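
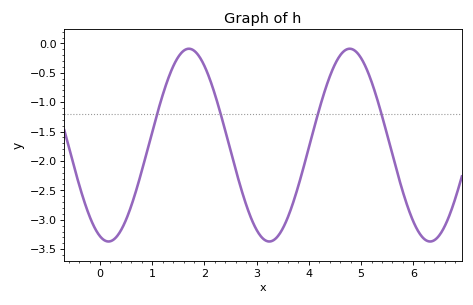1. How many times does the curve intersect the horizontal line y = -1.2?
4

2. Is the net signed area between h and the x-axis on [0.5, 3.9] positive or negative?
negative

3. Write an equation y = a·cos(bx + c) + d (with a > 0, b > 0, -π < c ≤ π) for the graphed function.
y = 1.64cos(2x + 2.8) - 1.73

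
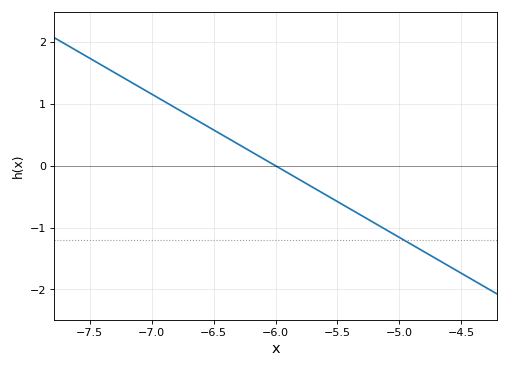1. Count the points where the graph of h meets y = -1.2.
1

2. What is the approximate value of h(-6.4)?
0.5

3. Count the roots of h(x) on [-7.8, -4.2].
1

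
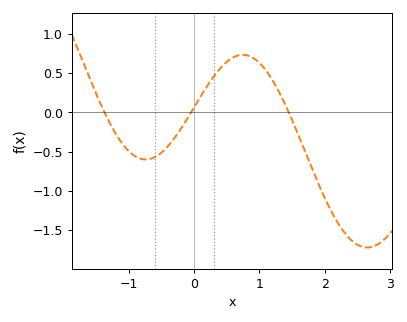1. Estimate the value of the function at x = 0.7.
0.73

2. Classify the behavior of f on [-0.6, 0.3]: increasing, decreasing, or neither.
increasing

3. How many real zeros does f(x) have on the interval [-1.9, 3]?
3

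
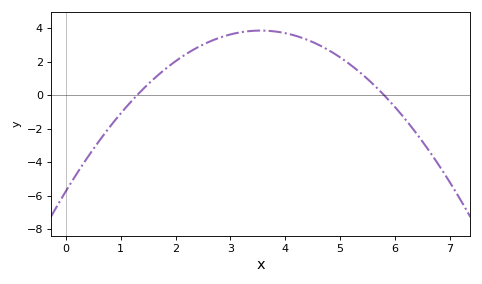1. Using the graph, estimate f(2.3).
2.6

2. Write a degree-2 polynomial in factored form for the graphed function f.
y = -0.76(x - 1.3)(x - 5.8)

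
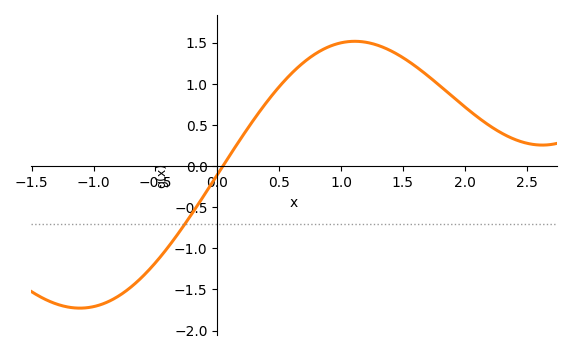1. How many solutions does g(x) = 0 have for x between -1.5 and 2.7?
1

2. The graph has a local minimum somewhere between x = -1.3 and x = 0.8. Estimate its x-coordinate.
-1.11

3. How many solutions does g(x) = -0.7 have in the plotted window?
1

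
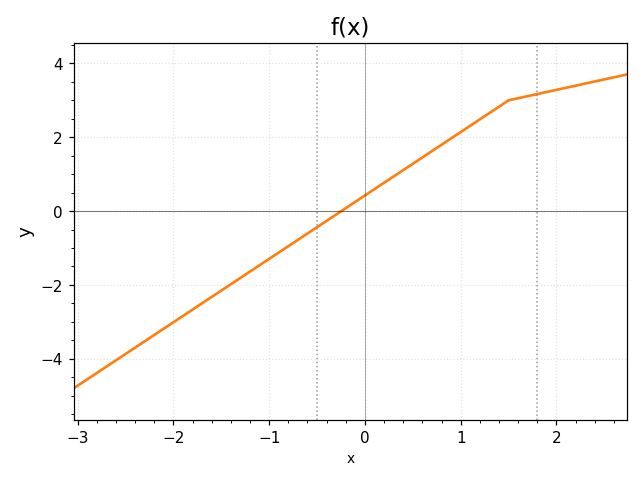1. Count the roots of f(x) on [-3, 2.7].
1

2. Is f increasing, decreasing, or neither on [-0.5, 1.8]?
increasing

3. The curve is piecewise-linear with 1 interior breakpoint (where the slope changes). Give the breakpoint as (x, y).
(1.5, 3)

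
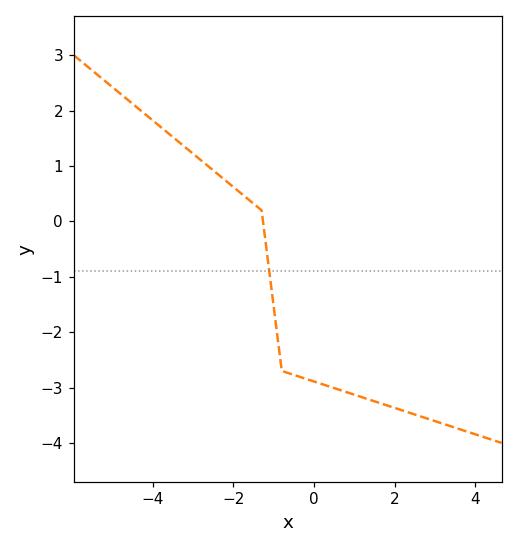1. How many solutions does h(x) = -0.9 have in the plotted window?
1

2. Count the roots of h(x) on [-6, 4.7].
1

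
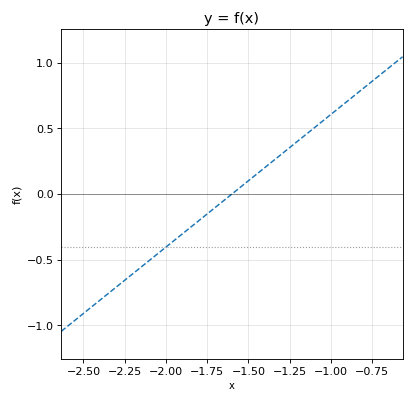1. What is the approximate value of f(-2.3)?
-0.7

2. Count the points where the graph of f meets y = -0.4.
1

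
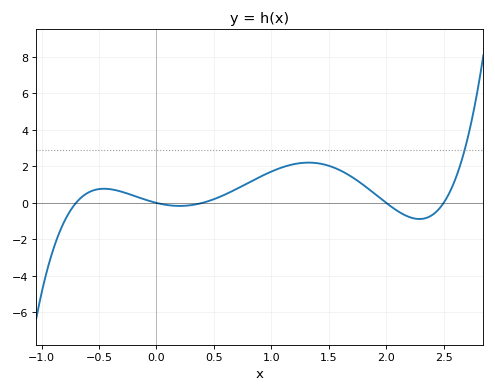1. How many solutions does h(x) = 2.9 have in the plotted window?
1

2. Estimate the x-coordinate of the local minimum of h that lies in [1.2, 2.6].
2.3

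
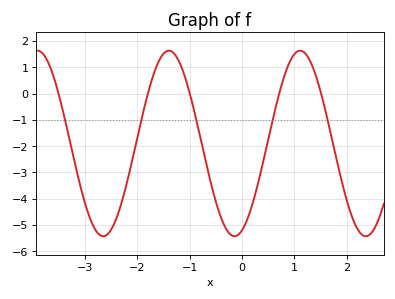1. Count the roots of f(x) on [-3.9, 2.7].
5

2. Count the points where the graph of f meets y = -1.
5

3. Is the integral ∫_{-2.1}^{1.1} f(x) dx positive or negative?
negative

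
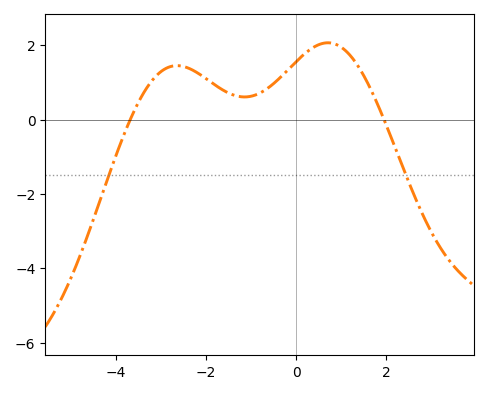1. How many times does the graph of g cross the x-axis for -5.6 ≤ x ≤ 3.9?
2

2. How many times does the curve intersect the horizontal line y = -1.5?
2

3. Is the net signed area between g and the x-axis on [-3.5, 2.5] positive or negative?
positive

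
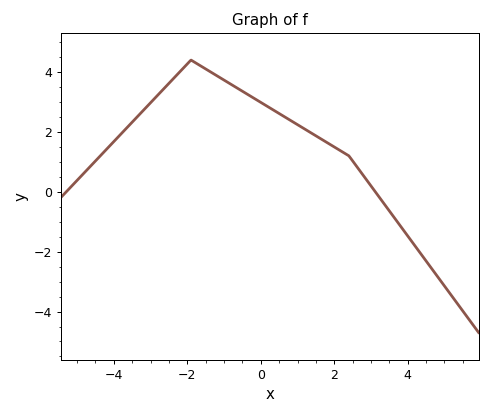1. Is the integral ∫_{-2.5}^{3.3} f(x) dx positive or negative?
positive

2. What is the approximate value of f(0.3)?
2.8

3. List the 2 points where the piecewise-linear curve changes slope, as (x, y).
(-1.9, 4.4); (2.4, 1.2)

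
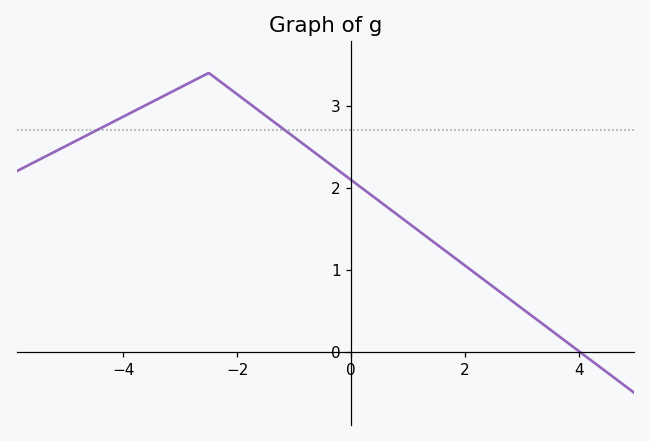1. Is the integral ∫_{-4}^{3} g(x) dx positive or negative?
positive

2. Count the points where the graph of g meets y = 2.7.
2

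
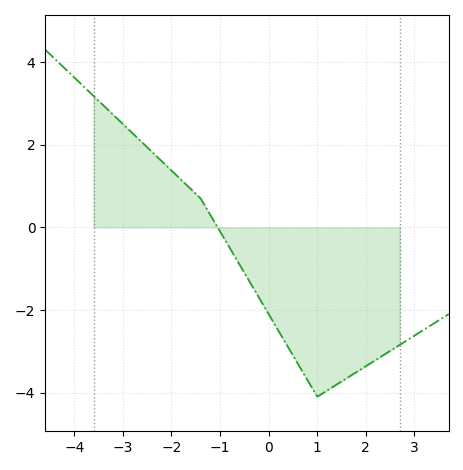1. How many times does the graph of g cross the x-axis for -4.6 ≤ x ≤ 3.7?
1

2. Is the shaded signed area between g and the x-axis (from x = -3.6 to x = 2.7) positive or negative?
negative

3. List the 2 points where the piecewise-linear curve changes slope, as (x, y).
(-1.4, 0.7); (1, -4.1)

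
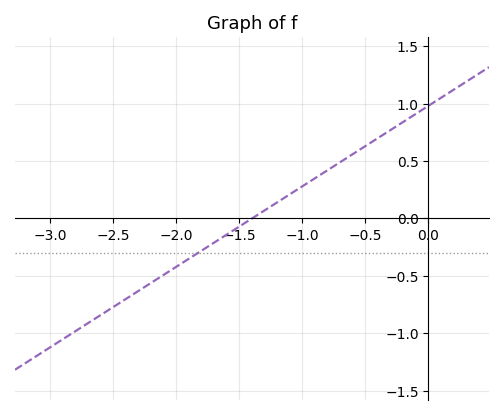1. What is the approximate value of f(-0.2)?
0.84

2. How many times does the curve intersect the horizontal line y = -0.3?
1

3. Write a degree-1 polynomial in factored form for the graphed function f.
y = 0.7(x + 1.4)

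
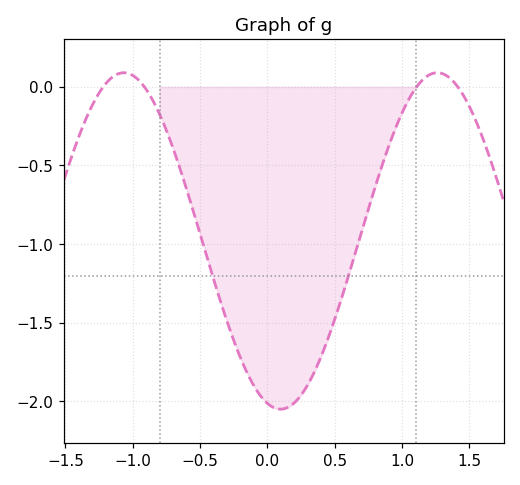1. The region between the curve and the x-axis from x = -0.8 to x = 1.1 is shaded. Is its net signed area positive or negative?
negative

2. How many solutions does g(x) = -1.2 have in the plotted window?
2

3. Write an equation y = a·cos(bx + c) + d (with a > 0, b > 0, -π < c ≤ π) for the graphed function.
y = 1.07cos(2.7x + 2.88) - 0.98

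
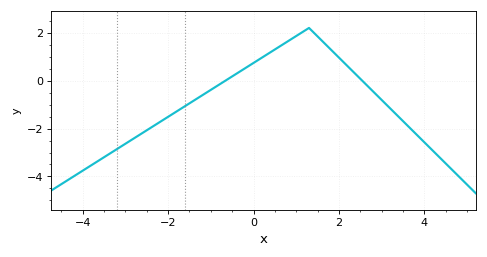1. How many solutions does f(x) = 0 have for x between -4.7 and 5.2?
2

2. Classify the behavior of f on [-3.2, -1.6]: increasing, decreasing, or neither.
increasing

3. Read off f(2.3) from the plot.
0.432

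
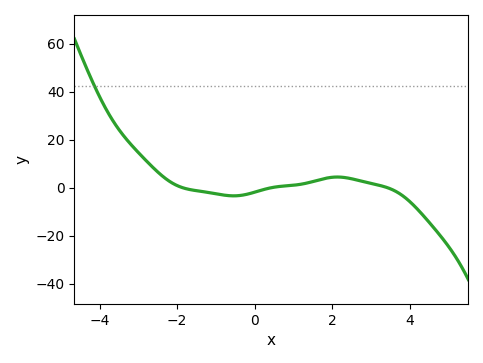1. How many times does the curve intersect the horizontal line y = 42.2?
1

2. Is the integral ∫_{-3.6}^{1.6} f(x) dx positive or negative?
positive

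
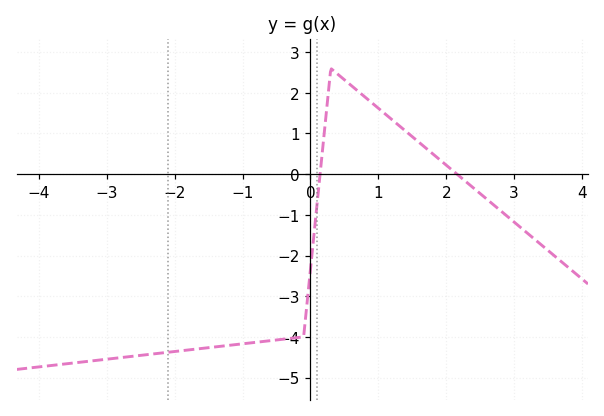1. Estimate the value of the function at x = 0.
-2.35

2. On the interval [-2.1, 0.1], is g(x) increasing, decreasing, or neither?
increasing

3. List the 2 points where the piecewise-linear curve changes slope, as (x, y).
(-0.1, -4); (0.3, 2.6)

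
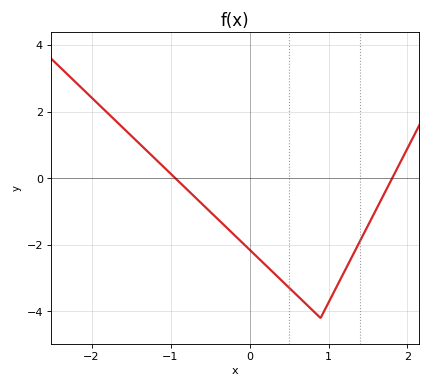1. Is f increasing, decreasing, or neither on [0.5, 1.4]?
neither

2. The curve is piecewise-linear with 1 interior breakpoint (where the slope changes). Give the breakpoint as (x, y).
(0.9, -4.2)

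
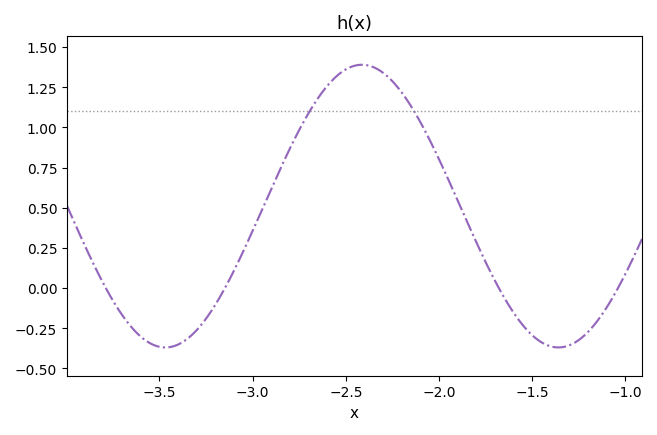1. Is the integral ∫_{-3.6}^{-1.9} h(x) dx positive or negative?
positive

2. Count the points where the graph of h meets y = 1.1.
2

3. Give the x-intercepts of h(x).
-3.8, -3.15, -1.7, -1.05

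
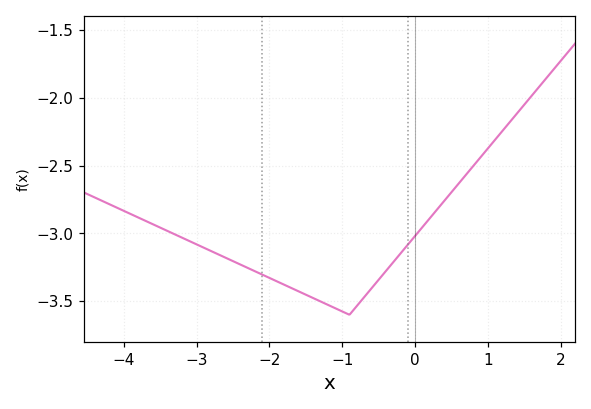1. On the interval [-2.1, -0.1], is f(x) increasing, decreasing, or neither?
neither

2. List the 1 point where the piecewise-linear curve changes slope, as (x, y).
(-0.9, -3.6)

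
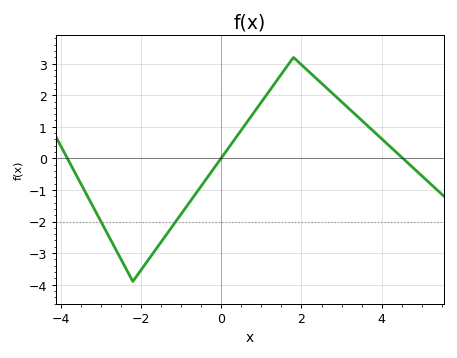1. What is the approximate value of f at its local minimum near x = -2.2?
-3.9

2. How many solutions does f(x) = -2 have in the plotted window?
2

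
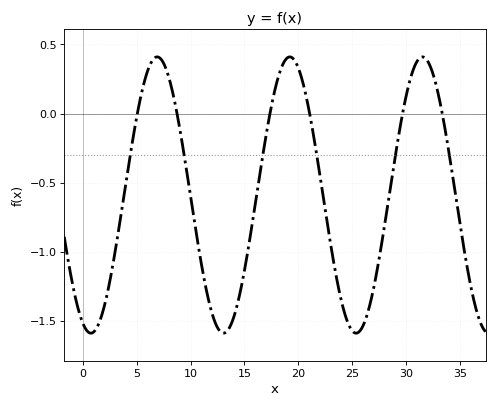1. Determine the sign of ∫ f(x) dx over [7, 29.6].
negative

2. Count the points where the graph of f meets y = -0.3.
6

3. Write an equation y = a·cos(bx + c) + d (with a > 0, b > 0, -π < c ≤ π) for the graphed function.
y = 1cos(0.51x + 2.8) - 0.59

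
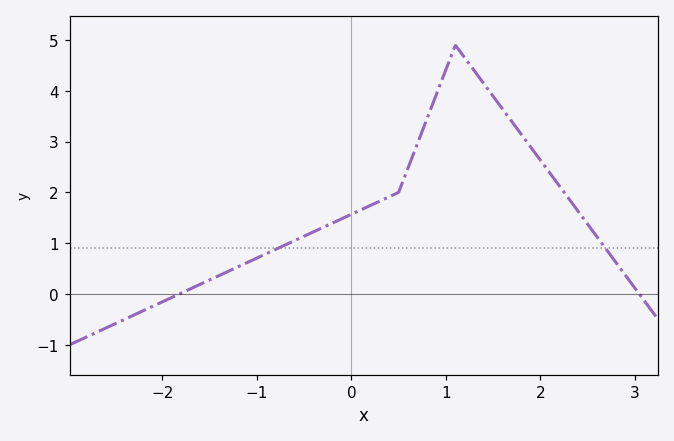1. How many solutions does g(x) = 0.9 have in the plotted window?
2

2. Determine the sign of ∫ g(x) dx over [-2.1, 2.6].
positive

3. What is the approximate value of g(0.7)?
3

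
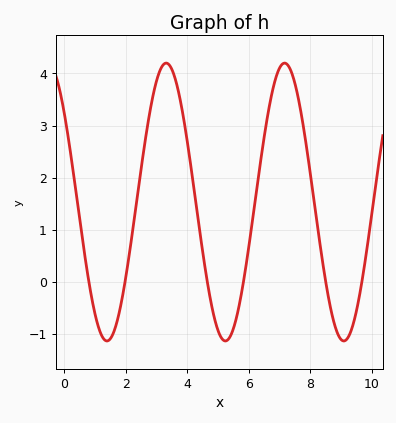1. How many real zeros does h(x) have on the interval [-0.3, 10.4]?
6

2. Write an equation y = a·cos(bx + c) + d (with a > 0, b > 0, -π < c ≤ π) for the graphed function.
y = 2.67cos(1.6x + 0.88) + 1.53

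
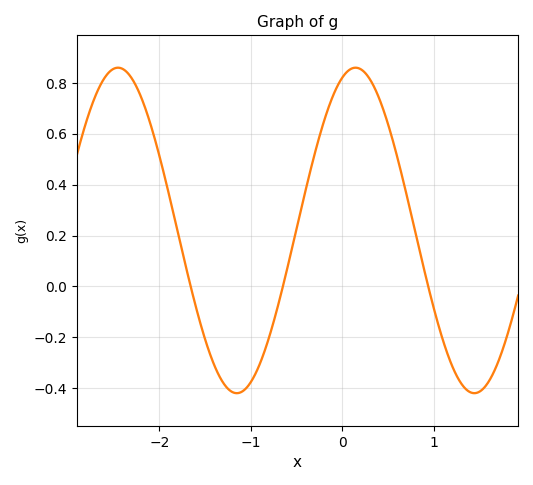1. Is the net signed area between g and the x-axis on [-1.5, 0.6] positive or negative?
positive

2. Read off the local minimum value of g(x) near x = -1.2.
-0.42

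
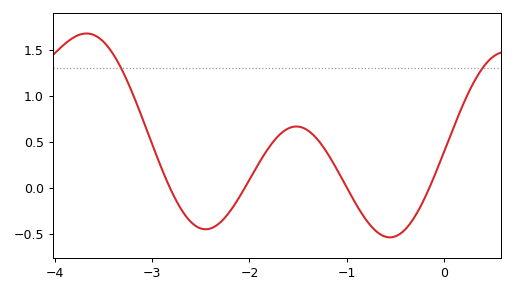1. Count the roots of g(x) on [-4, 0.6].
4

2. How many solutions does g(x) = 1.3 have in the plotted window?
2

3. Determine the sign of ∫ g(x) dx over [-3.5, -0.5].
positive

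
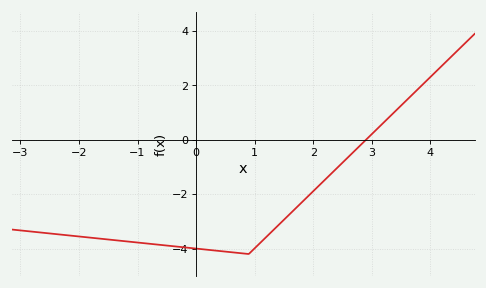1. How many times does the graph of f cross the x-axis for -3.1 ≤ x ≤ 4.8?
1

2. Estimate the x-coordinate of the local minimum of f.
0.8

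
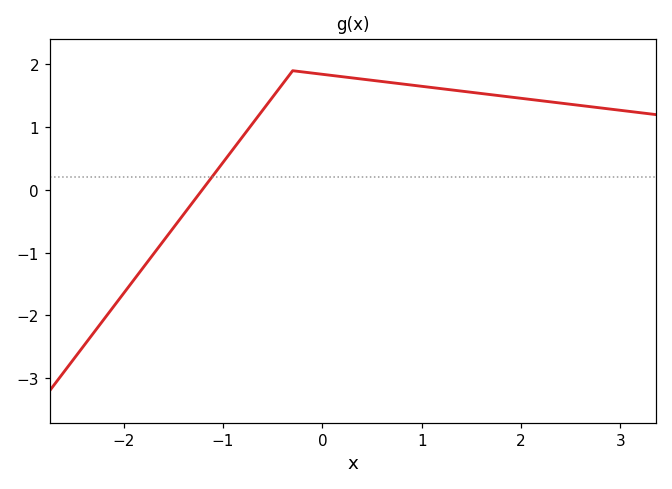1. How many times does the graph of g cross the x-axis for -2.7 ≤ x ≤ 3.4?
1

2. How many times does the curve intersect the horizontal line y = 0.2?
1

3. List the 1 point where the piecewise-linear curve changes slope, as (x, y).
(-0.3, 1.9)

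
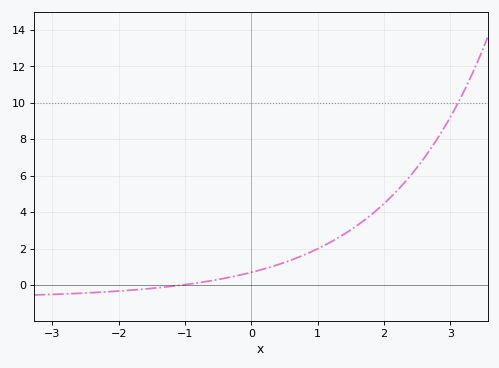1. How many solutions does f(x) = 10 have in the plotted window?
1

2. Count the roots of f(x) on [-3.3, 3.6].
1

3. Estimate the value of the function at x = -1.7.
-0.243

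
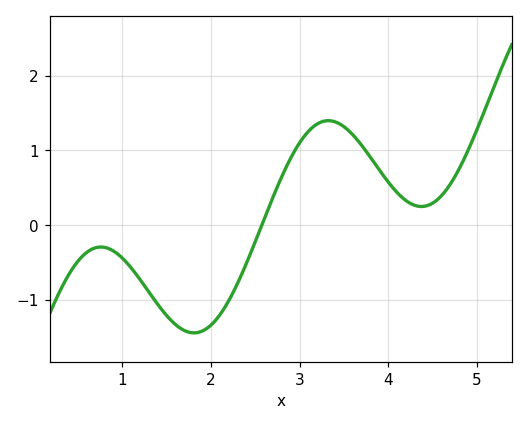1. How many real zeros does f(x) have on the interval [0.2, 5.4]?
1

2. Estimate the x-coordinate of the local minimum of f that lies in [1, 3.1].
1.8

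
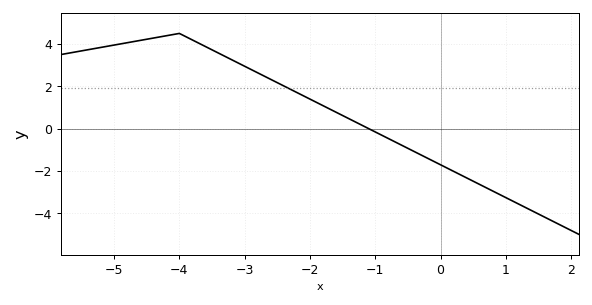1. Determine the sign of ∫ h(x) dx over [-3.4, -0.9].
positive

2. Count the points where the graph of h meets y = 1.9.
1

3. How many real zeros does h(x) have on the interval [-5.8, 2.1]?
1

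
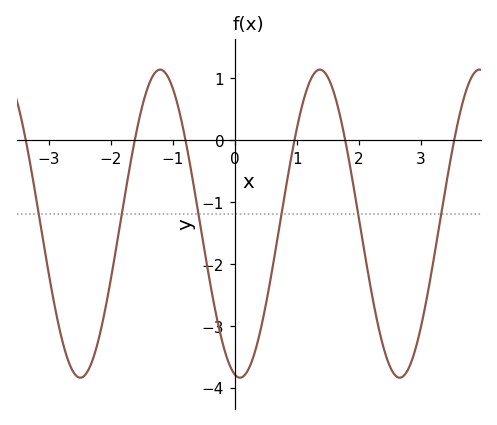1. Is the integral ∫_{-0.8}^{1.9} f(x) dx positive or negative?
negative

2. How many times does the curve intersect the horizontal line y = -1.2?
6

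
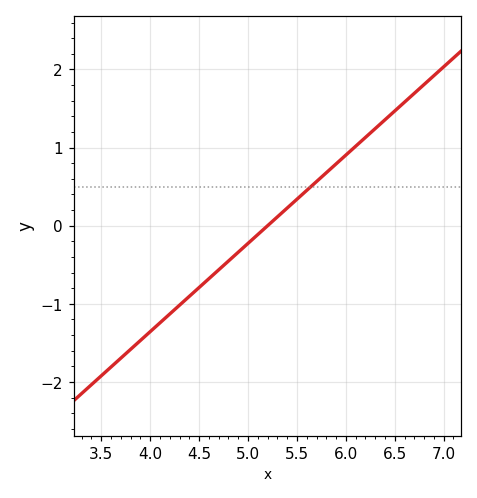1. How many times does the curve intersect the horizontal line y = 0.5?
1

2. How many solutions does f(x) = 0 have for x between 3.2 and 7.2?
1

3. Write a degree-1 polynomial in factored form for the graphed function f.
y = 1.13(x - 5.2)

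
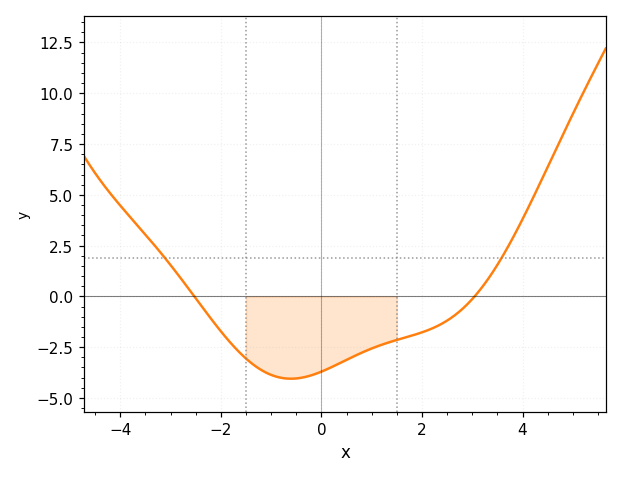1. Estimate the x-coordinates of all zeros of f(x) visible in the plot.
-2.6, 3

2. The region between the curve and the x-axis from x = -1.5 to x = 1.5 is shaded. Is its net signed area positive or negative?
negative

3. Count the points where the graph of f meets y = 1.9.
2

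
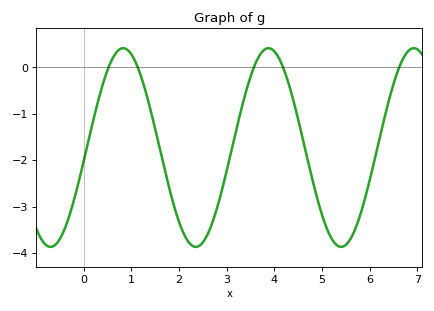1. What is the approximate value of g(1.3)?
-0.5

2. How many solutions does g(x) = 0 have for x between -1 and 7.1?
5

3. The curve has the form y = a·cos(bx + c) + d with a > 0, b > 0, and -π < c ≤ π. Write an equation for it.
y = 2.14cos(2.1x - 1.7) - 1.73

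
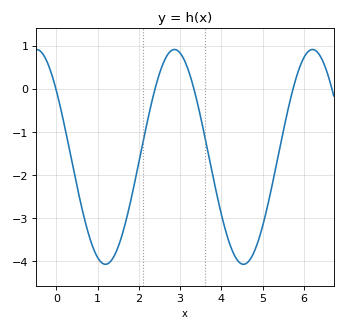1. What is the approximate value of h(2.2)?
-0.784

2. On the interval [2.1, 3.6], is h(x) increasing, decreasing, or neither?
neither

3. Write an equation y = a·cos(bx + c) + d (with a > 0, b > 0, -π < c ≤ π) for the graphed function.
y = 2.49cos(1.88x + 0.902) - 1.58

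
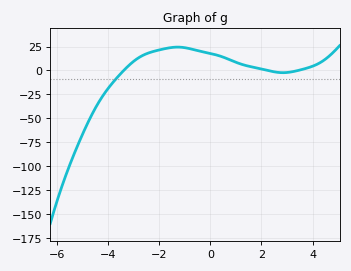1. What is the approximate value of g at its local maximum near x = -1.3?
25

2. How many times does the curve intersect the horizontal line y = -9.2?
1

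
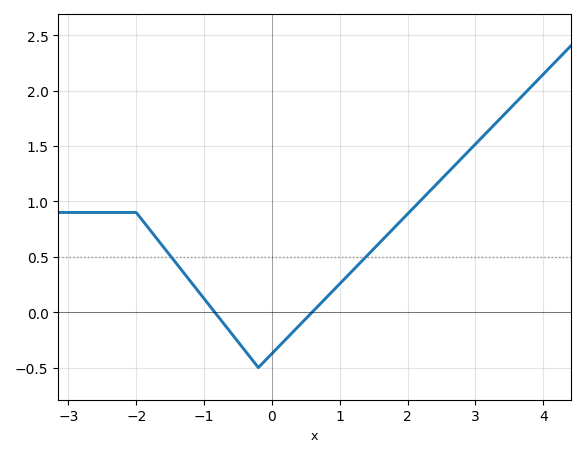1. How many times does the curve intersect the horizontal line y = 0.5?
2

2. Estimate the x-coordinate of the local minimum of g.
-0.201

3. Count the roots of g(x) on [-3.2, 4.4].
2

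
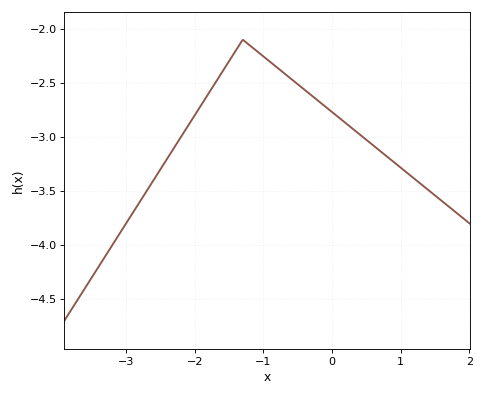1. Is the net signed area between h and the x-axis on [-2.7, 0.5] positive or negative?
negative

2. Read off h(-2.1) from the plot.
-2.9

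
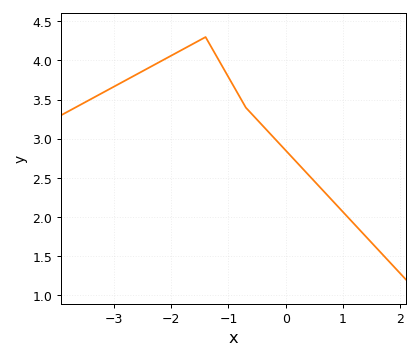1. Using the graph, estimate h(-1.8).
4.14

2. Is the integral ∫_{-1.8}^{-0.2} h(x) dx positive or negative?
positive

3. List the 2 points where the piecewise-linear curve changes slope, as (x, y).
(-1.4, 4.3); (-0.7, 3.4)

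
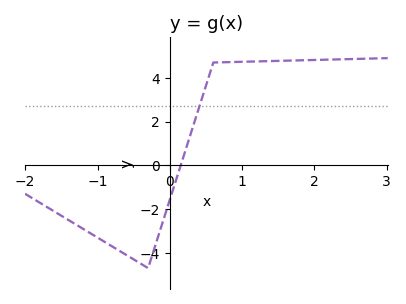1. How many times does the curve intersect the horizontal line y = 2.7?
1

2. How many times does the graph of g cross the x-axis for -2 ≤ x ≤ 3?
1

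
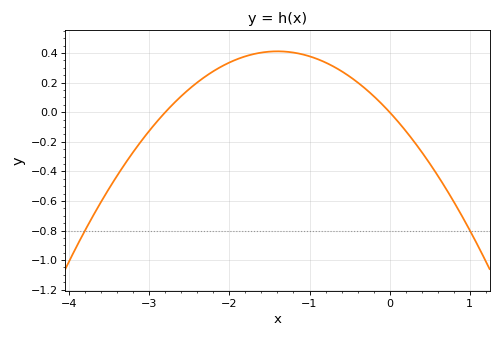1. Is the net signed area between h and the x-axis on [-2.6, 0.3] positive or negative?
positive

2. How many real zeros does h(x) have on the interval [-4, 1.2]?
2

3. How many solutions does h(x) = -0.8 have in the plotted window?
2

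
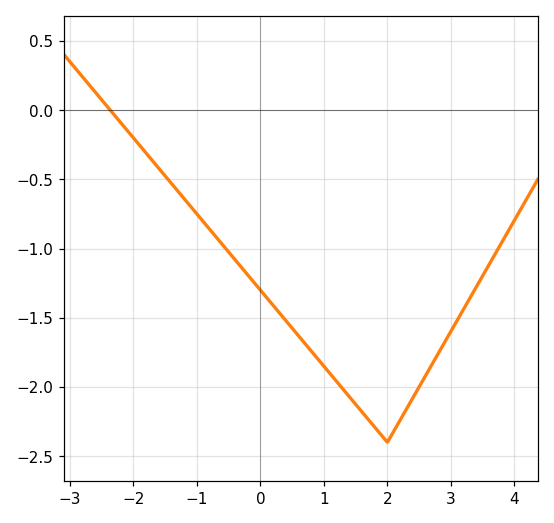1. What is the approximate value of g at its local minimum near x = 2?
-2.4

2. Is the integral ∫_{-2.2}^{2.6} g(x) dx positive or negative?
negative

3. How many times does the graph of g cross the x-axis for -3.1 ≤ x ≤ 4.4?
1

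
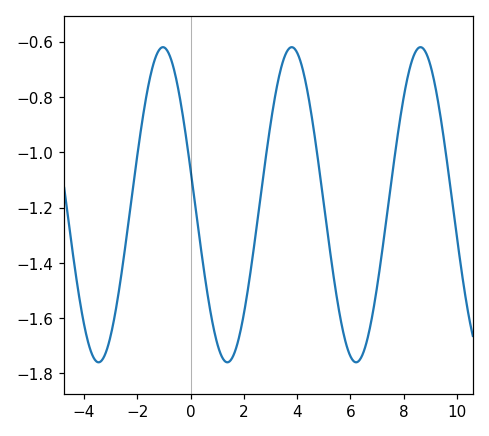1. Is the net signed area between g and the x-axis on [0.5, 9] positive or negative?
negative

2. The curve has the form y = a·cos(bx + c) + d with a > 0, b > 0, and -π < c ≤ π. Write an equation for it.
y = 0.57cos(1.3x + 1.35) - 1.19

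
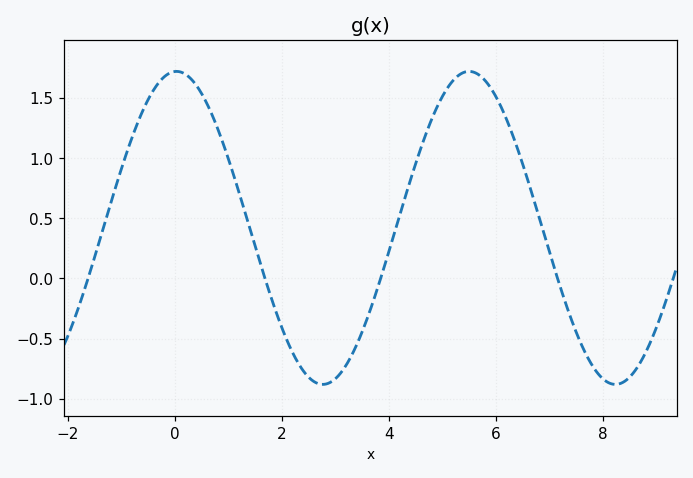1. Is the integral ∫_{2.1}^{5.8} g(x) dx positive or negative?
positive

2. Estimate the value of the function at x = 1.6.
0.125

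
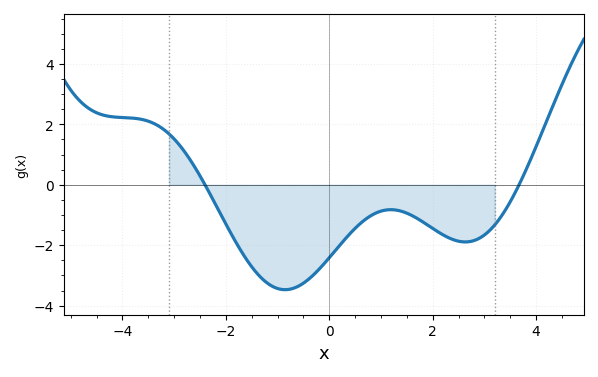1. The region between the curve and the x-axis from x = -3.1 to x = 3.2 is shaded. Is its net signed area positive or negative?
negative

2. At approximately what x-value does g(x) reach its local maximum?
1.2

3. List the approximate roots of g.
-2.4, 3.6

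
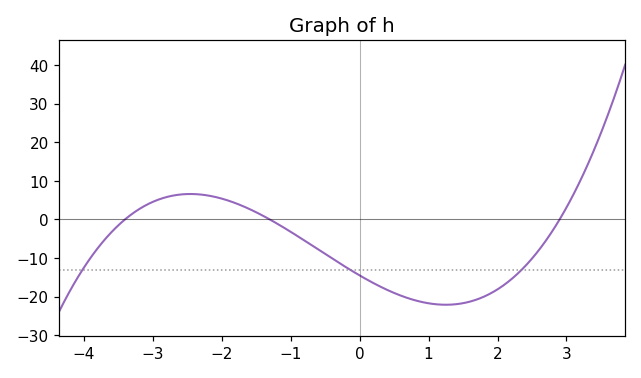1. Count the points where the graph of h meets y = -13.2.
3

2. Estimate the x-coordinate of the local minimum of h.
1.2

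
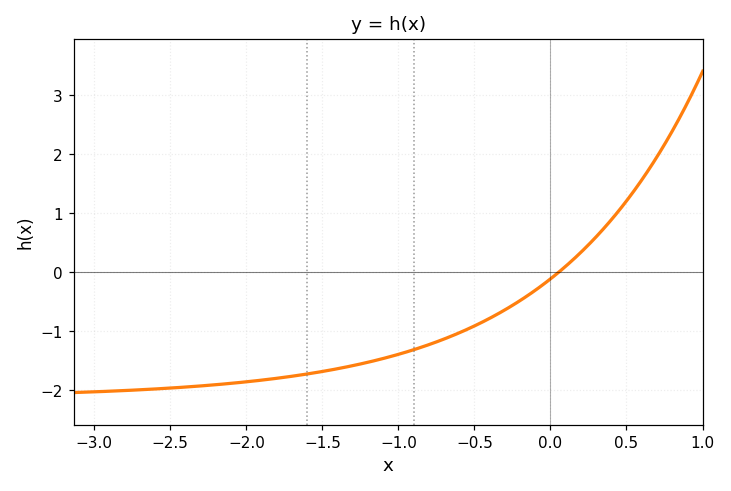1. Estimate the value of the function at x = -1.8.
-1.8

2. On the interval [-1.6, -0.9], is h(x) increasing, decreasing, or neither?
increasing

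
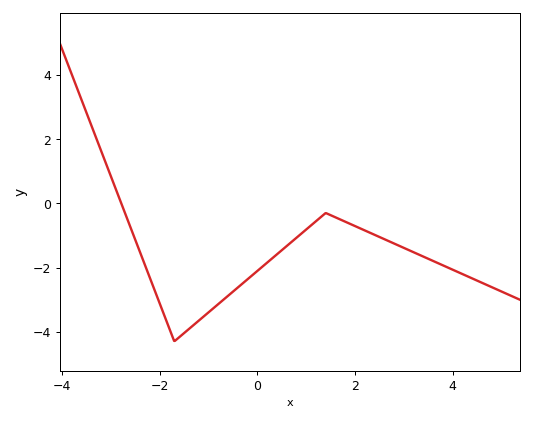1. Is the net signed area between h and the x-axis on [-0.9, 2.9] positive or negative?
negative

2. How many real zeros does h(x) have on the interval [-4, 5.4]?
1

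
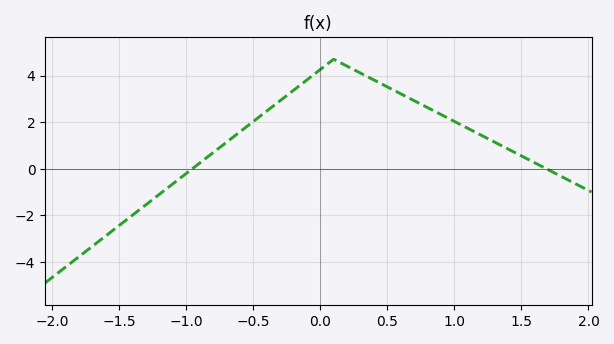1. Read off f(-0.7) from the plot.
1.13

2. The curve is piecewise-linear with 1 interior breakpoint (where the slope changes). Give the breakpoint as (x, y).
(0.1, 4.7)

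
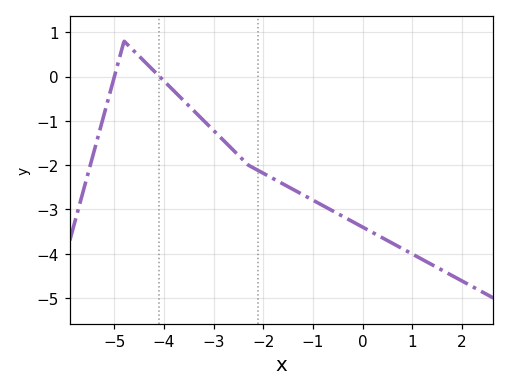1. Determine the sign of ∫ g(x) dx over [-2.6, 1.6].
negative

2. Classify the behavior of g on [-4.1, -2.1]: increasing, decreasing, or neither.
decreasing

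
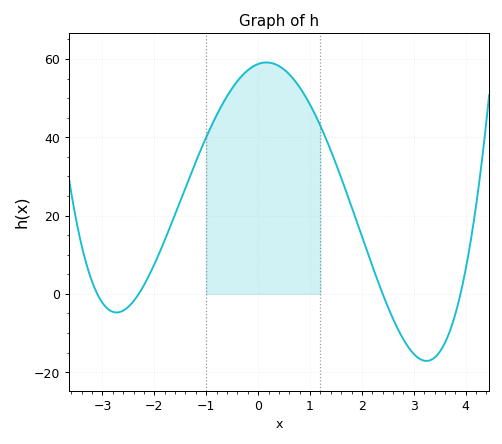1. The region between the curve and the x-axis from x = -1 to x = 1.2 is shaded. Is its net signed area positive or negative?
positive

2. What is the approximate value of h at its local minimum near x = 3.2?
-17.1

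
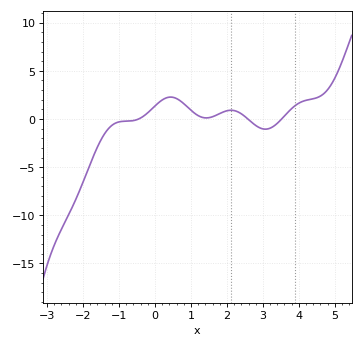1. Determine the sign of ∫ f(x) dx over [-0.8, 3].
positive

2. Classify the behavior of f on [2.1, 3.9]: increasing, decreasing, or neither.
neither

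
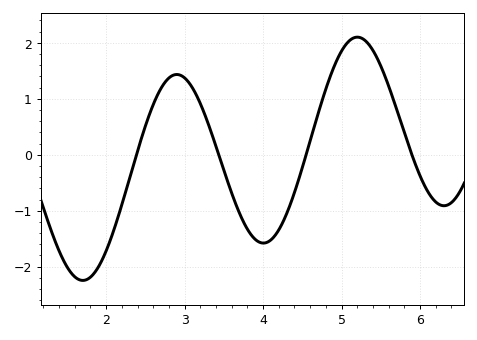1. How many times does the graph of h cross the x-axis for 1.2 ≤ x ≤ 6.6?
4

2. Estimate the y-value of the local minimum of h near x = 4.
-1.6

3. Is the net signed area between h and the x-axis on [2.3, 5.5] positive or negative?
positive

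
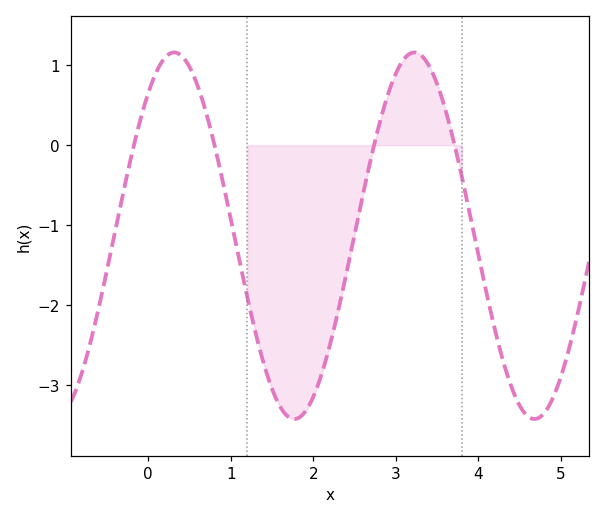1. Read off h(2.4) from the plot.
-1.6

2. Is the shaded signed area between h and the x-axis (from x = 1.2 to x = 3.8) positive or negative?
negative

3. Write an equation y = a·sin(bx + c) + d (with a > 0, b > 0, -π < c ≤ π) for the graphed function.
y = 2.29sin(2.2x + 0.89) - 1.13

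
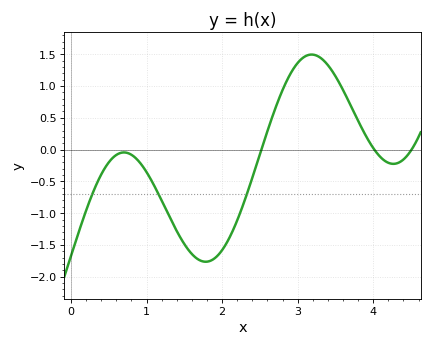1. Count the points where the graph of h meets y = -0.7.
3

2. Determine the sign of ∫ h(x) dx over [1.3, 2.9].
negative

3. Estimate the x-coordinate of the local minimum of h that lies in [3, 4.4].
4.3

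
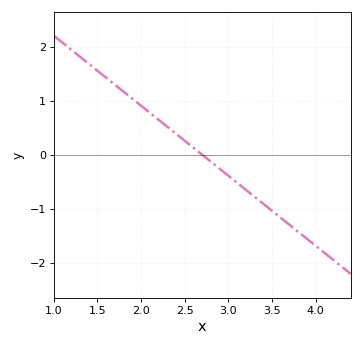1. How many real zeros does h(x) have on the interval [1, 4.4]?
1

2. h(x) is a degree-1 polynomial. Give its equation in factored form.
y = -1.3(x - 2.7)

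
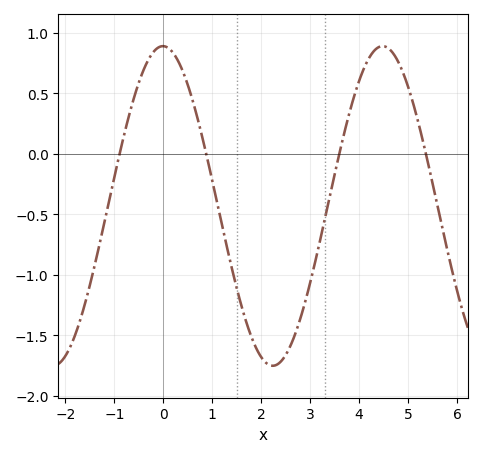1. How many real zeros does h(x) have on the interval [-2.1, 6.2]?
4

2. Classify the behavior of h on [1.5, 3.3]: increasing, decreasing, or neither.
neither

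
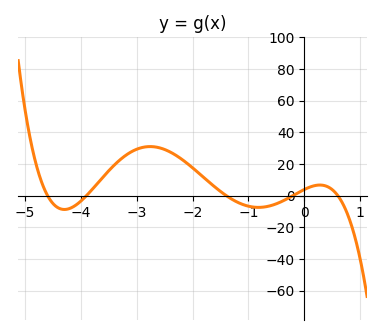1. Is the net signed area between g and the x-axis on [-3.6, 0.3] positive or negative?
positive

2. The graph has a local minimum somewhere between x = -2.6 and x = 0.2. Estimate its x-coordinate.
-0.8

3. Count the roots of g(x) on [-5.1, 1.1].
5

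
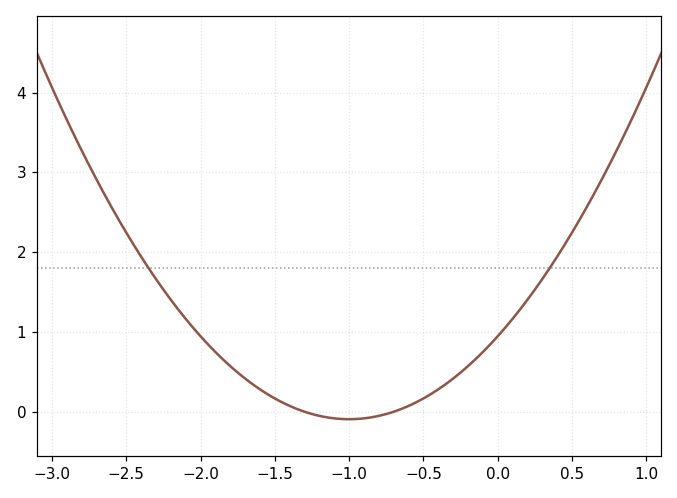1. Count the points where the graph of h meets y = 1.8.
2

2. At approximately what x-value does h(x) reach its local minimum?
-1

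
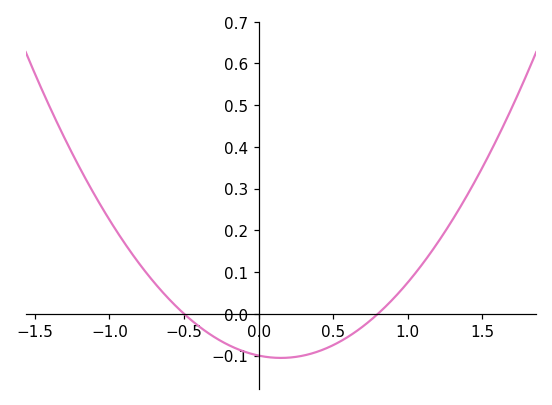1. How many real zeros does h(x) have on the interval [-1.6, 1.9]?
2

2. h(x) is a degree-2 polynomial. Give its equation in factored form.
y = 0.25(x + 0.5)(x - 0.8)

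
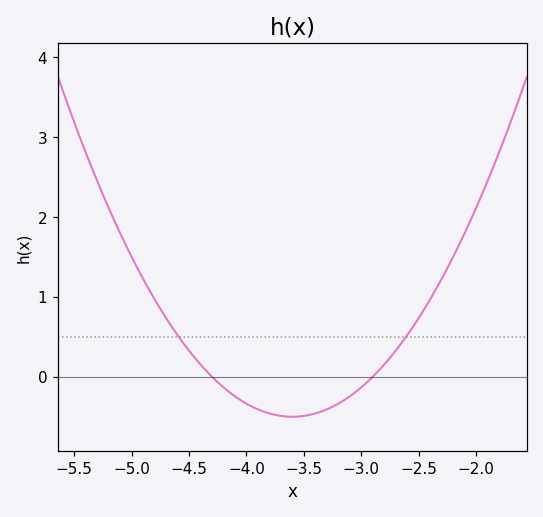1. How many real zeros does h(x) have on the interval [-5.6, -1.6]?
2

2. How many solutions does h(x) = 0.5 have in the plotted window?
2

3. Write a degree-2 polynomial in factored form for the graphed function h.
y = 1.02(x + 4.3)(x + 2.9)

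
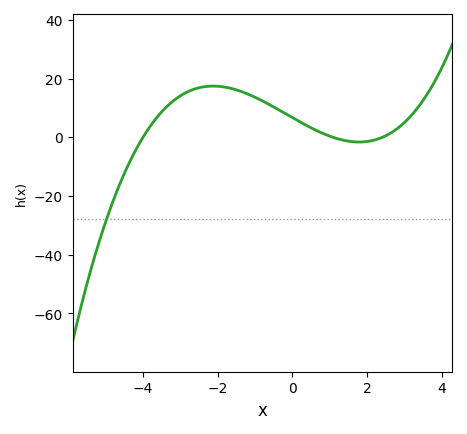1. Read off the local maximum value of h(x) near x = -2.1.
17.5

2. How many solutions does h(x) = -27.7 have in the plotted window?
1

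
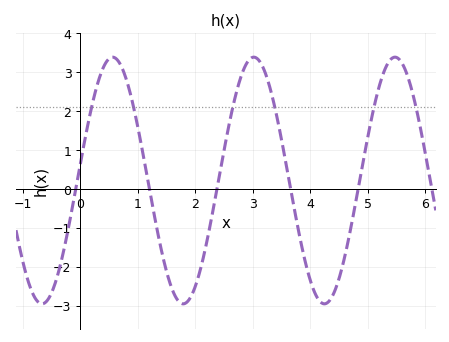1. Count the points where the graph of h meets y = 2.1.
6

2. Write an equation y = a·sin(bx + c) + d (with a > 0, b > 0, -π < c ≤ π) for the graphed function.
y = 3.17sin(2.6x + 0.13) + 0.22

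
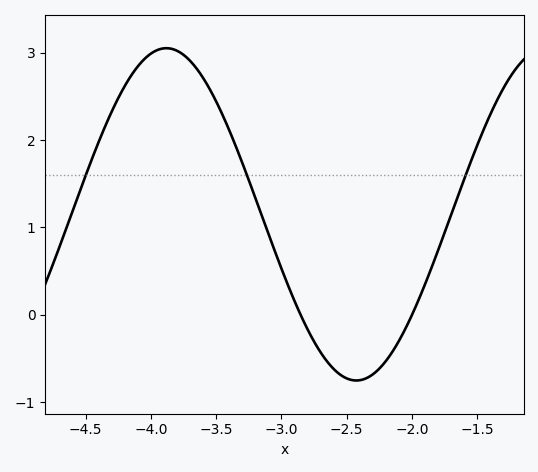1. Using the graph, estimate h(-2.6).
-0.6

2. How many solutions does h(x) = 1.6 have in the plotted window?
3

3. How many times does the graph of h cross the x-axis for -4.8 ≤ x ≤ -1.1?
2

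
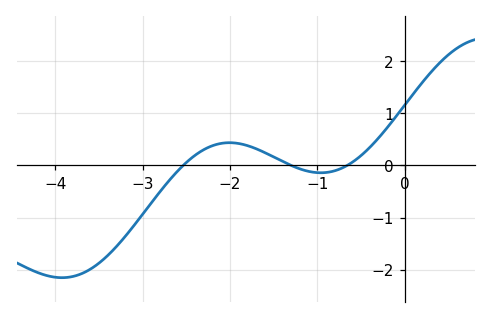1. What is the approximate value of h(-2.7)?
-0.298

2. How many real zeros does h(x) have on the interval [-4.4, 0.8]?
3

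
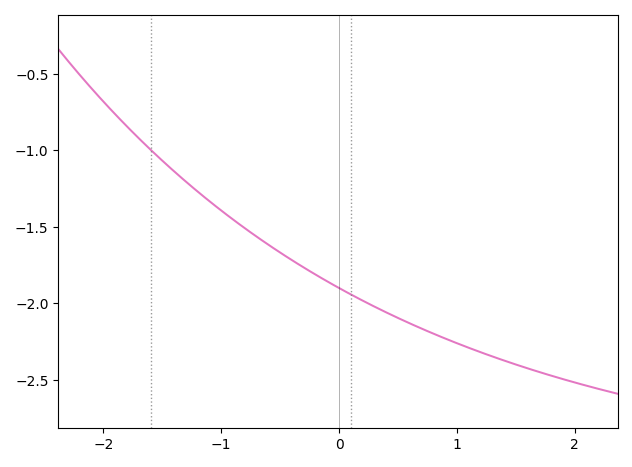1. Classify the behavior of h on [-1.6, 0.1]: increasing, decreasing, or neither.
decreasing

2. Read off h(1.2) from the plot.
-2.3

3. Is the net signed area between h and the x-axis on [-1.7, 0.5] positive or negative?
negative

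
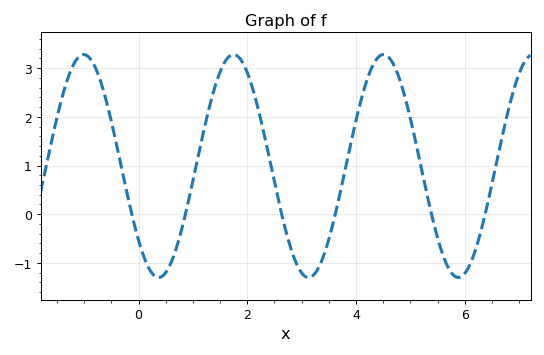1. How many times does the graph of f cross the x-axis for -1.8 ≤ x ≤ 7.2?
6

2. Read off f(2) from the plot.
2.9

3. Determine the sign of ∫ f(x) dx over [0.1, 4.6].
positive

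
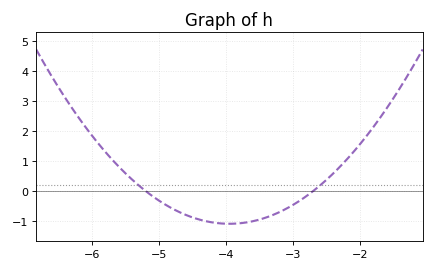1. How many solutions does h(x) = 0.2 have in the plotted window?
2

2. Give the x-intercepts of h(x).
-5.2, -2.7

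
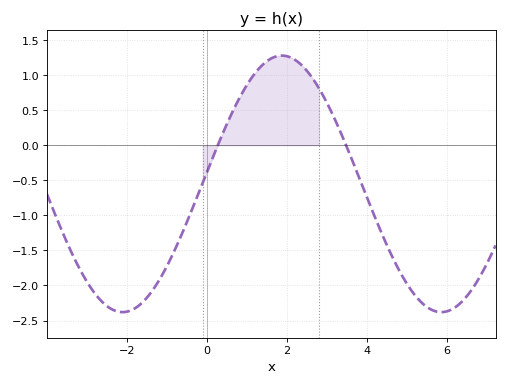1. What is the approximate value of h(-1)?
-1.73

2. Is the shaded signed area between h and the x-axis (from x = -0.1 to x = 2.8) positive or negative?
positive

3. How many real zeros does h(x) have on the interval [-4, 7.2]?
2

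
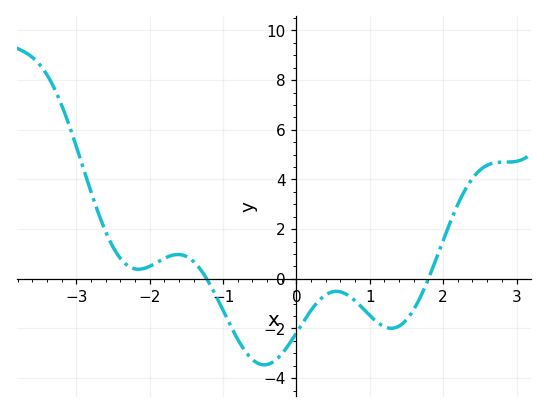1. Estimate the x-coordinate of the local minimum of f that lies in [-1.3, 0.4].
-0.4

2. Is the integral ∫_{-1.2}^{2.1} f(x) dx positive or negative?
negative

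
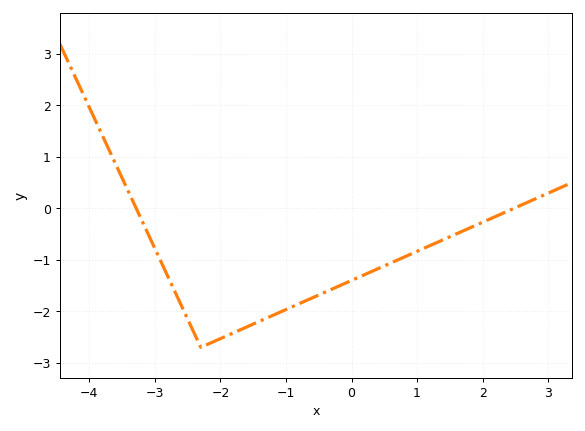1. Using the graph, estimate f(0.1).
-1.3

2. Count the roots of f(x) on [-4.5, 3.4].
2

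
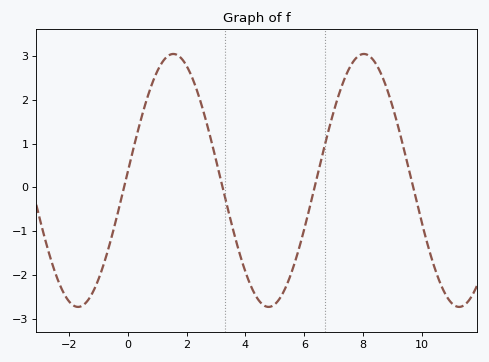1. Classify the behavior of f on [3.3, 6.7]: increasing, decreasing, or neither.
neither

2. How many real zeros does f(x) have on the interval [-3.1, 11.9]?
4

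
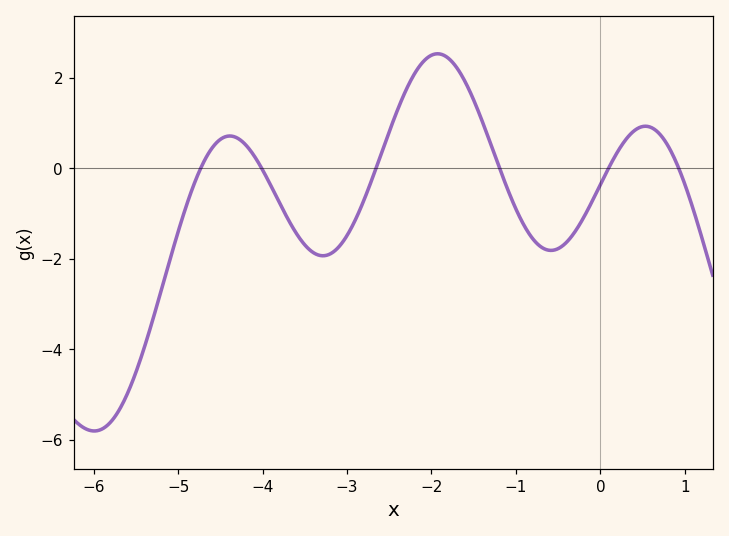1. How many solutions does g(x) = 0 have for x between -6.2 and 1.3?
6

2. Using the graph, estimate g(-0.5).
-1.77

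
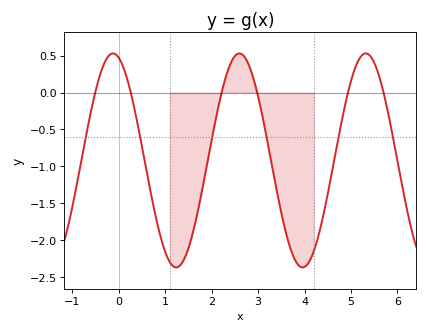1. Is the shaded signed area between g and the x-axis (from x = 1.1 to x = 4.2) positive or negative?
negative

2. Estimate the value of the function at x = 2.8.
0.375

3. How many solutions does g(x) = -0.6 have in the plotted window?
6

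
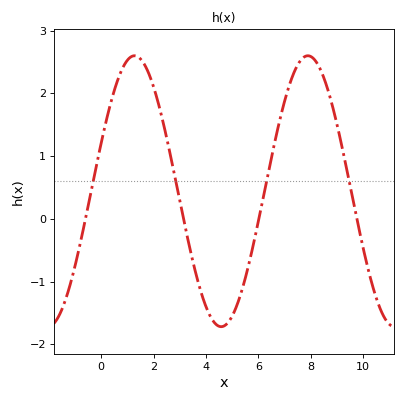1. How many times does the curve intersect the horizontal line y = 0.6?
4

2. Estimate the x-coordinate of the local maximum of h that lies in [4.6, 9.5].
7.8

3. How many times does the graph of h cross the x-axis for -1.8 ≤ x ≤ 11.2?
4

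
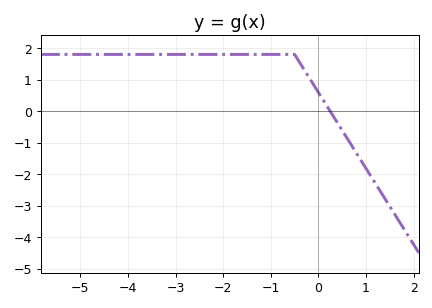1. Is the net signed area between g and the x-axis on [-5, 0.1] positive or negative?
positive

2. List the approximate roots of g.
0.2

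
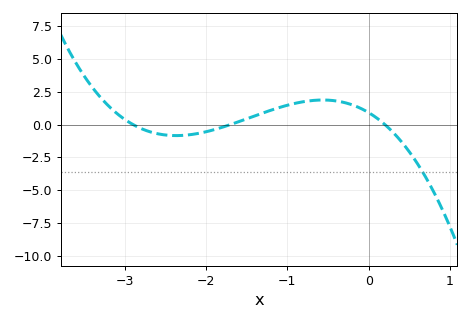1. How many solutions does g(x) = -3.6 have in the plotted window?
1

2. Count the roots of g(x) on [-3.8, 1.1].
3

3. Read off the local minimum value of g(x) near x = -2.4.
-0.84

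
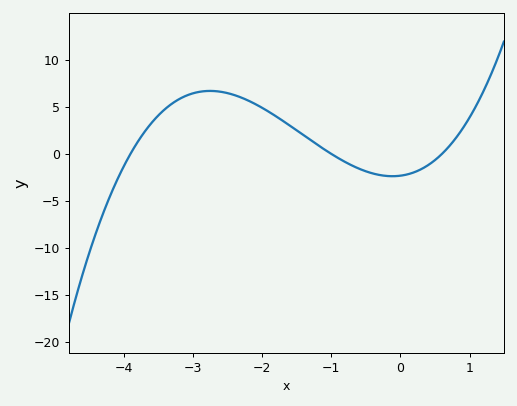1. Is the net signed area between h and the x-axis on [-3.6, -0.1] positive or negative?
positive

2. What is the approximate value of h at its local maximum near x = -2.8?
6.67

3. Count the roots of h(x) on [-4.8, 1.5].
3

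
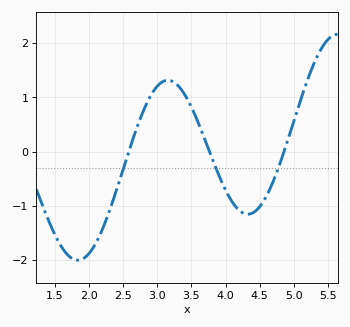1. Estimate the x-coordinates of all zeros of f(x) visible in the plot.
2.6, 3.8, 4.9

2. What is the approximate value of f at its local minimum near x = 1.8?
-2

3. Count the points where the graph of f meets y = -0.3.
3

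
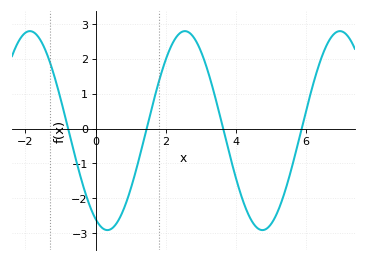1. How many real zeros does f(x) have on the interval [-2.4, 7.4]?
4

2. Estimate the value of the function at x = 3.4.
1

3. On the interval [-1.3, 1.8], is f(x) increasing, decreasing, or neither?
neither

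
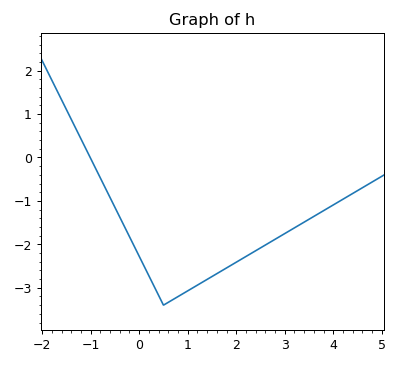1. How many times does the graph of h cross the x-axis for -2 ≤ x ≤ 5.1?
1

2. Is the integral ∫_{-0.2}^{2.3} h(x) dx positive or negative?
negative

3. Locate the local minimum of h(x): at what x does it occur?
0.5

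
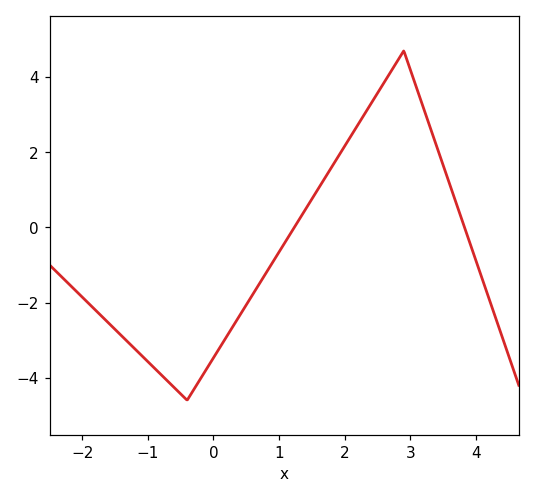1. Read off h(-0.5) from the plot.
-4.43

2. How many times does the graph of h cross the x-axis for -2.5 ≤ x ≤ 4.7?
2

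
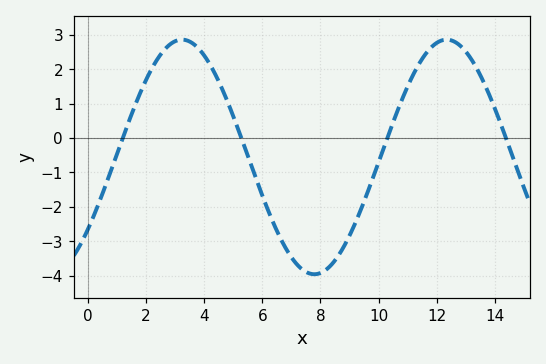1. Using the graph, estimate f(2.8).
2.71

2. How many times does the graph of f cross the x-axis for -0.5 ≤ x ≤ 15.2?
4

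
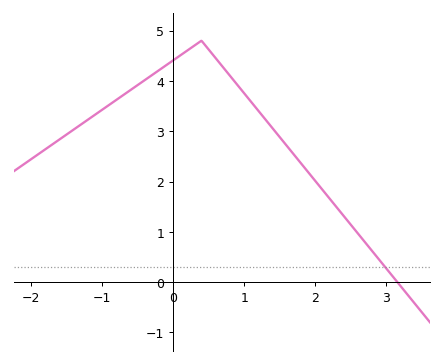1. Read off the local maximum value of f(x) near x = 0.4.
4.8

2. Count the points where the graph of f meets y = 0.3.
1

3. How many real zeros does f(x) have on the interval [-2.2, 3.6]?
1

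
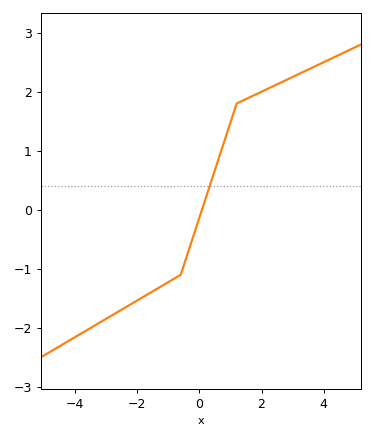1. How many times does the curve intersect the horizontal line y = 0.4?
1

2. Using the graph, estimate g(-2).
-1.53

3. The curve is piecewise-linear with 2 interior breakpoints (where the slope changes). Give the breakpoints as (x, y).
(-0.6, -1.1); (1.2, 1.8)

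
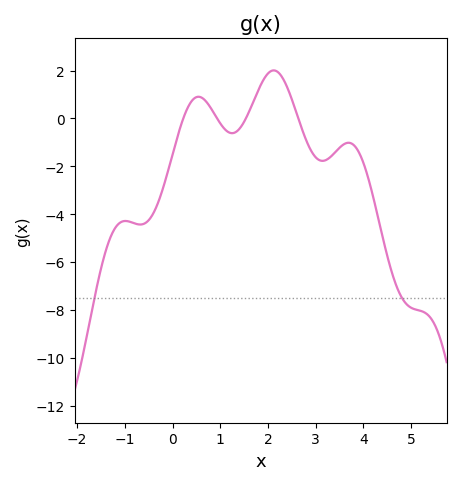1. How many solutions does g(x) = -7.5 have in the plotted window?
2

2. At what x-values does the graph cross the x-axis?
0.2, 1, 1.6, 2.6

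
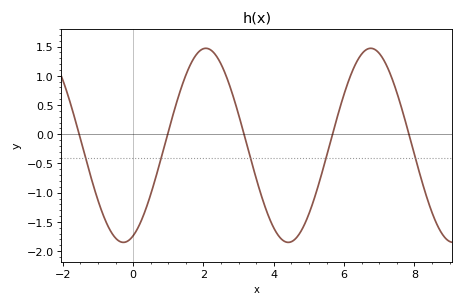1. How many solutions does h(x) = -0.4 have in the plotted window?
5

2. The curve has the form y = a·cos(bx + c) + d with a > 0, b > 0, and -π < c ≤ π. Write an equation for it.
y = 1.66cos(1.34x - 2.77) - 0.19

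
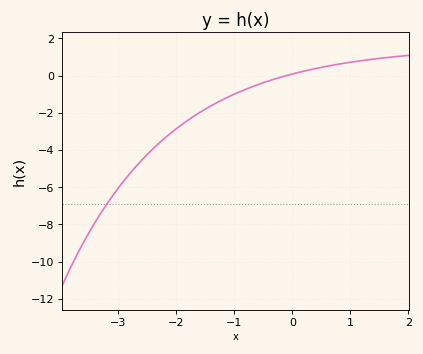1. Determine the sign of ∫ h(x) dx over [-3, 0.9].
negative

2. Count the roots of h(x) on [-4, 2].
1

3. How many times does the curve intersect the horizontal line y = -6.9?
1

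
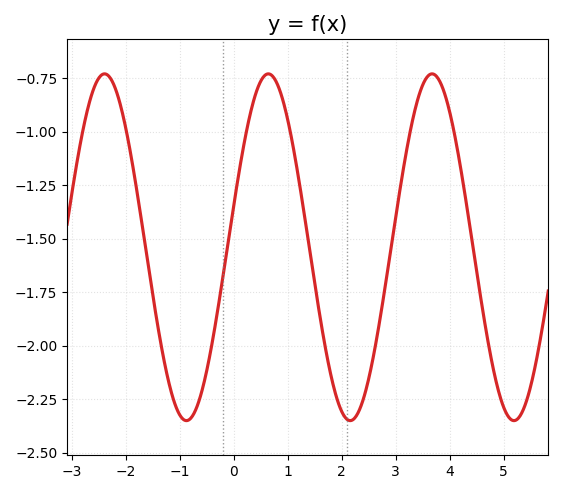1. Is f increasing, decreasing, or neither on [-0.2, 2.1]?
neither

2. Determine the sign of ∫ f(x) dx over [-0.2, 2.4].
negative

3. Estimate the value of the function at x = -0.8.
-2.34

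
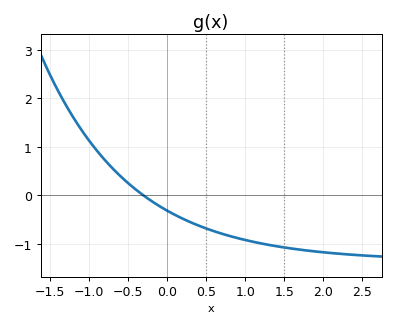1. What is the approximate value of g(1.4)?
-1.1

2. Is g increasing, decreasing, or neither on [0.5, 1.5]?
decreasing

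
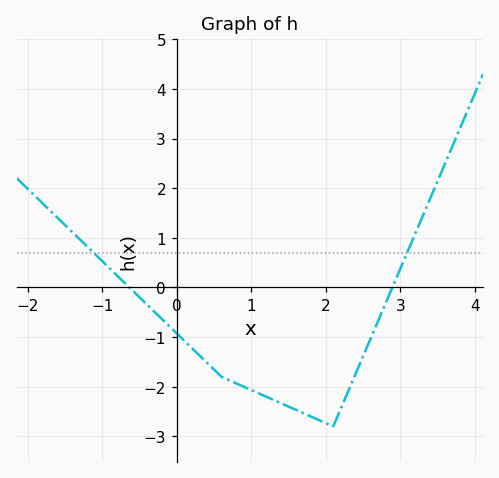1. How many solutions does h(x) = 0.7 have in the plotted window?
2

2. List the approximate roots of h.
-0.636, 2.89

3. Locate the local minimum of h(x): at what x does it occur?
2.1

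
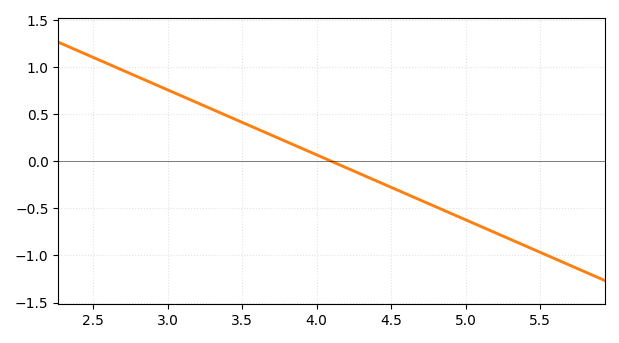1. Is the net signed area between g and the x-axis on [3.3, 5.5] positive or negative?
negative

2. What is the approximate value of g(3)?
0.75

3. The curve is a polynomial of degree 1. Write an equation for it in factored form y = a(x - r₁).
y = -0.69(x - 4.1)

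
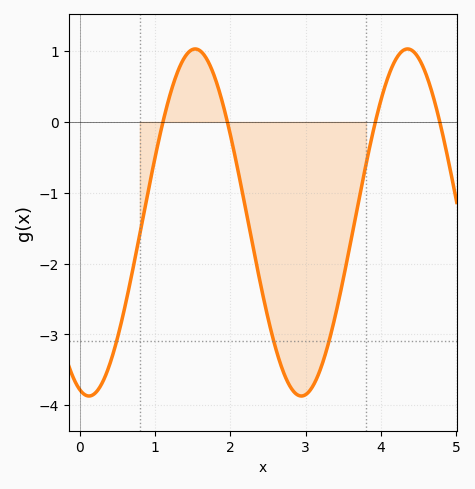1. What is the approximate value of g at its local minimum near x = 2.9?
-3.87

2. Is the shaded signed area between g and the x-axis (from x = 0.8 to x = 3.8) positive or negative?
negative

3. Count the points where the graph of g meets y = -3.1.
3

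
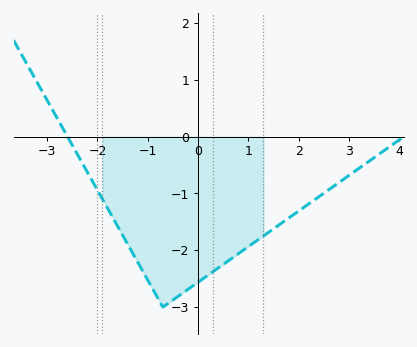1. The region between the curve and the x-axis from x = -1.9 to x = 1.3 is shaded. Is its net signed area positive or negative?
negative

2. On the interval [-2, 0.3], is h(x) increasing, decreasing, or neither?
neither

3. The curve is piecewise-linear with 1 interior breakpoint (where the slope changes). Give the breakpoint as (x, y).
(-0.7, -3)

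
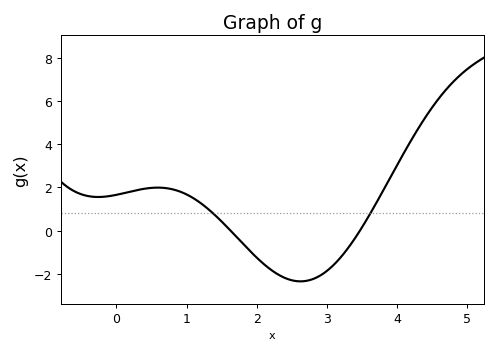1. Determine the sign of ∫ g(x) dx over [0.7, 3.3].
negative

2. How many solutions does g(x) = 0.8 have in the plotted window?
2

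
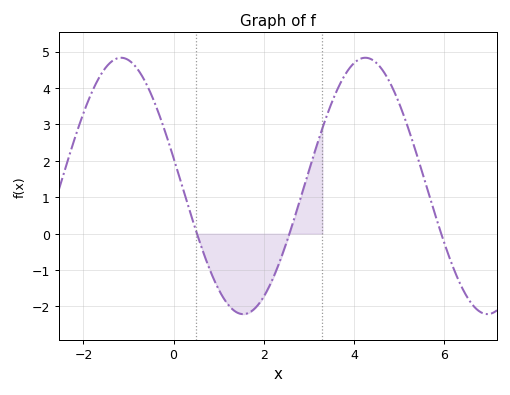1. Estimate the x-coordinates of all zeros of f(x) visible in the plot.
0.518, 2.57, 5.93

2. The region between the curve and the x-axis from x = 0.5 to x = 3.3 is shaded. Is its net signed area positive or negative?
negative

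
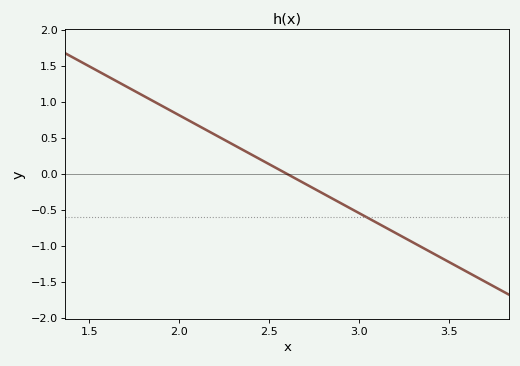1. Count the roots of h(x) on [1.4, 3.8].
1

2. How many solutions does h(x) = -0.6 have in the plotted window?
1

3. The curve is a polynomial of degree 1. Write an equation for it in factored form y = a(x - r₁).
y = -1.36(x - 2.6)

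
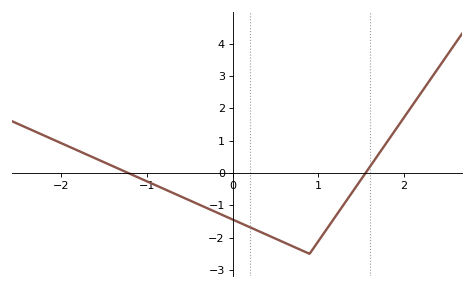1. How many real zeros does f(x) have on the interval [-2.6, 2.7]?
2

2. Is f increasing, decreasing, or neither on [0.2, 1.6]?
neither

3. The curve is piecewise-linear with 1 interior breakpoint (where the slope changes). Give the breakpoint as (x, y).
(0.9, -2.5)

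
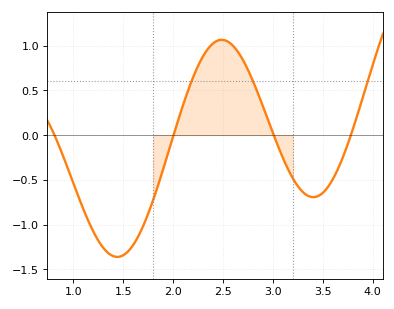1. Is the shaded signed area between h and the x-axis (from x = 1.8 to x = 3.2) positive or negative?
positive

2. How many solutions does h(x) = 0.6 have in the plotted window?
3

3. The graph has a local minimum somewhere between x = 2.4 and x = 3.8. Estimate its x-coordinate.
3.4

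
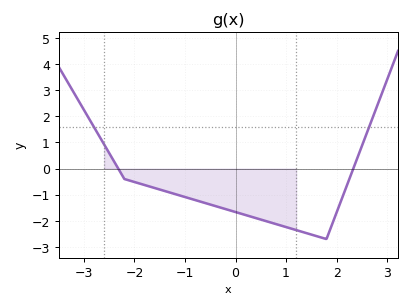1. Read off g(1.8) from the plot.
-2.7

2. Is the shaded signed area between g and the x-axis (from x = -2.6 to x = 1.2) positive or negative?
negative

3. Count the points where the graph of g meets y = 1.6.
2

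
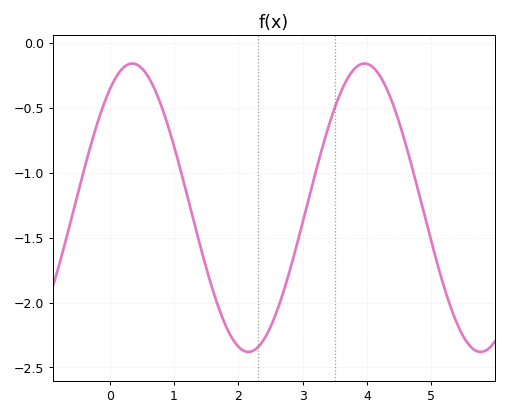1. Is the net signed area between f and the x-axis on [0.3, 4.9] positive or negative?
negative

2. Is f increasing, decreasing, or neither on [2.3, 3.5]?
increasing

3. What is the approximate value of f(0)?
-0.35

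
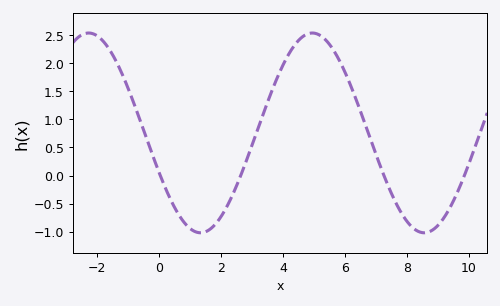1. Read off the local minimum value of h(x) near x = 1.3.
-1.02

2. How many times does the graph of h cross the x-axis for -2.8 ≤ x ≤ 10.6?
4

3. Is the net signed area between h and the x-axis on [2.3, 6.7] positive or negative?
positive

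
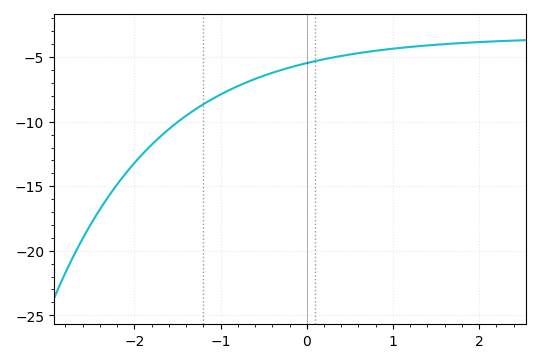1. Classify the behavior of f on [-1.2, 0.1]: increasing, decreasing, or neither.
increasing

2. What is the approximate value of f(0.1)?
-5.31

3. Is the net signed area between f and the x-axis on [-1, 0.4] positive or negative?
negative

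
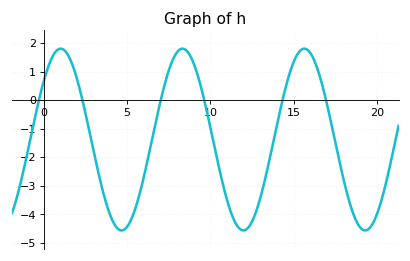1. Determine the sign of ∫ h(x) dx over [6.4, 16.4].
negative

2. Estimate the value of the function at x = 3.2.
-2.3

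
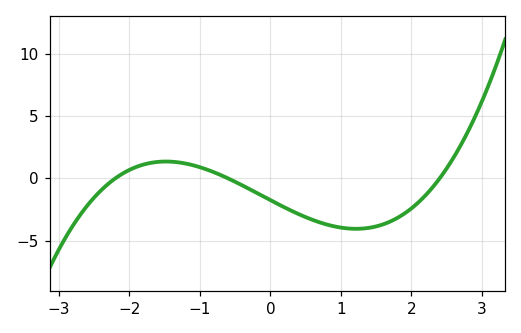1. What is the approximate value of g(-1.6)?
1.32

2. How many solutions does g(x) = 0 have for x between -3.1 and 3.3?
3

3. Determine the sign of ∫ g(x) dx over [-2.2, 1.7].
negative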